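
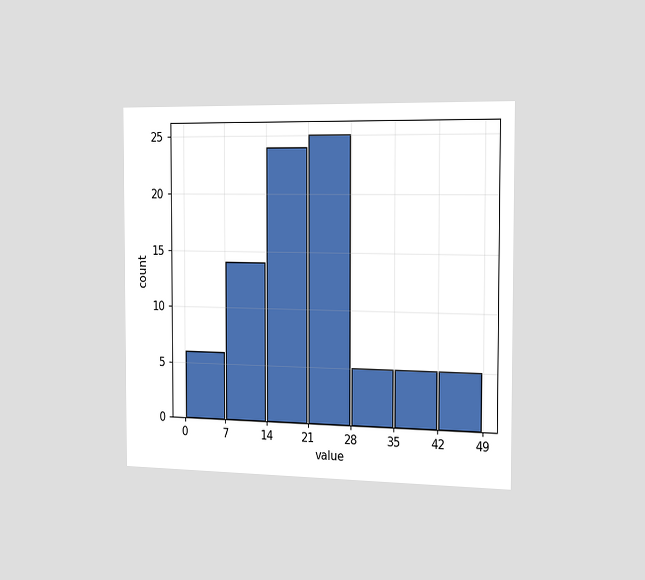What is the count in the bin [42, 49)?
The chart is viewed slightly from the right. The [42, 49) bin has height 5.

5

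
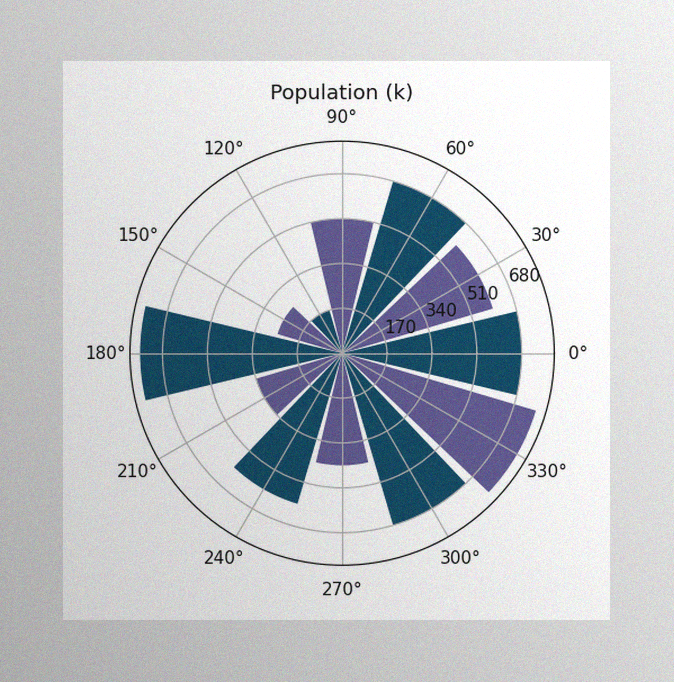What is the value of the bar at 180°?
765k

The image has some photo noise and uneven lighting. The bar at 180° reaches 765k on the radial axis.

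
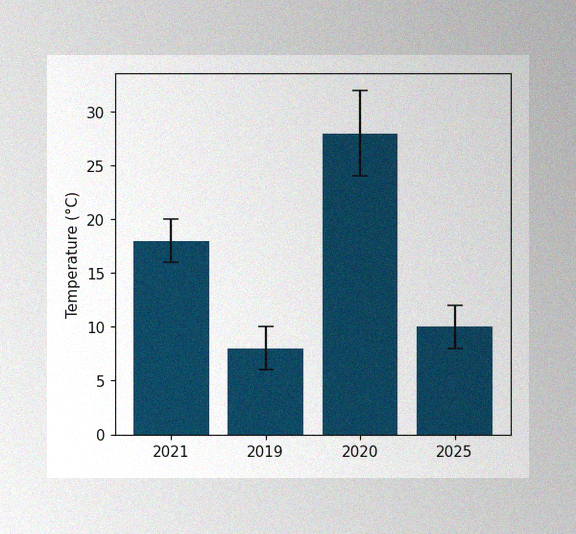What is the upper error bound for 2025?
The image has some photo noise and uneven lighting. The 2025 bar's upper whisker reaches 12°C.

12°C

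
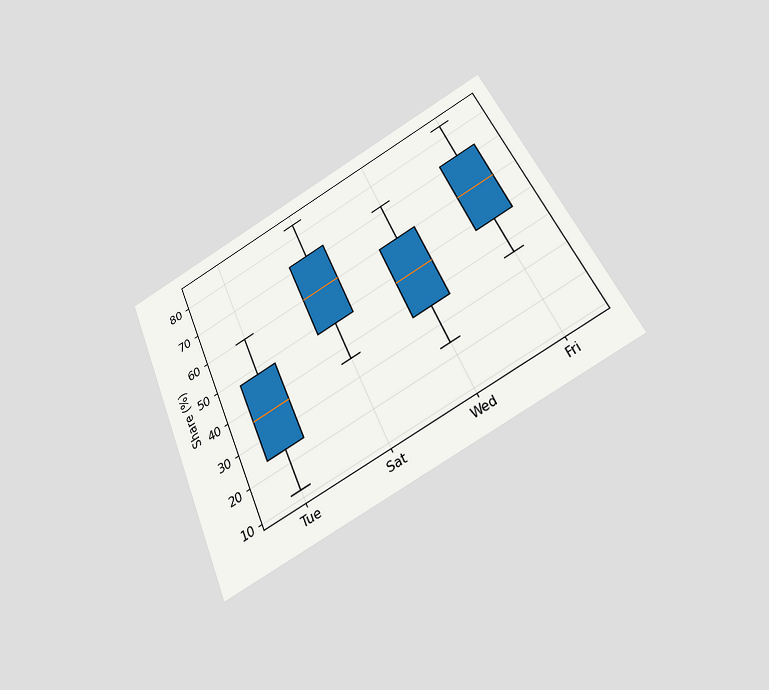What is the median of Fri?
60%

The chart is tilted about 24° counter-clockwise and viewed slightly from below. The median line in the Fri box sits at 60%.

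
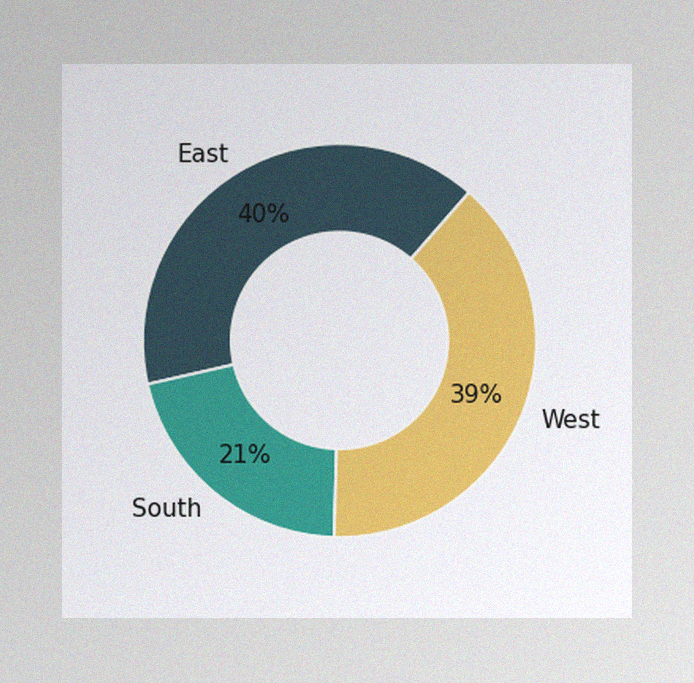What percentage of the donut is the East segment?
The image has some photo noise and uneven lighting. The East segment takes up 40% of the ring.

40%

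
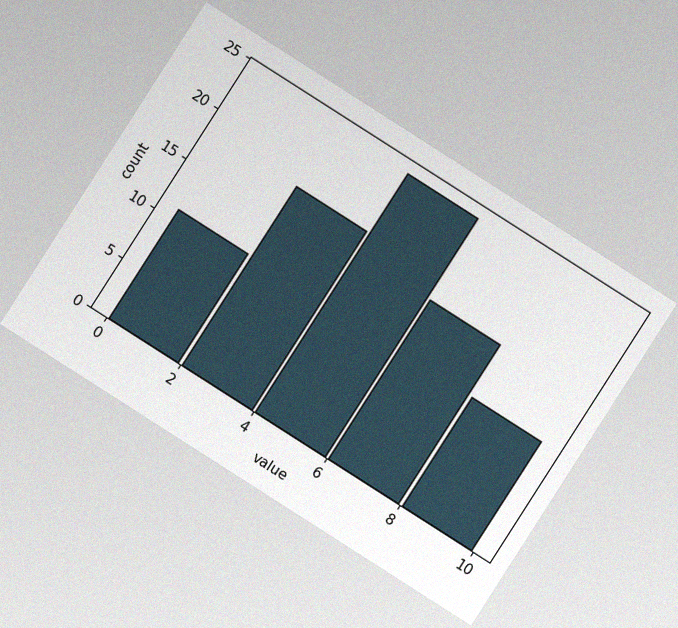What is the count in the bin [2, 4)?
18

The chart is tilted about 33° clockwise, with some photo noise. The [2, 4) bin has height 18.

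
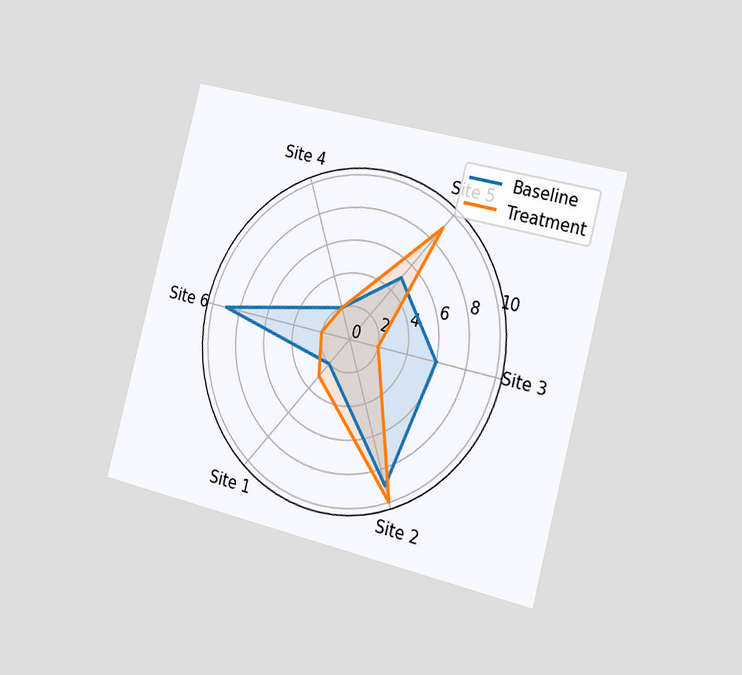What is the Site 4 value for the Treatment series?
The chart is tilted about 15° clockwise and viewed slightly from the right. On the Site 4 axis, Treatment reaches 2.

2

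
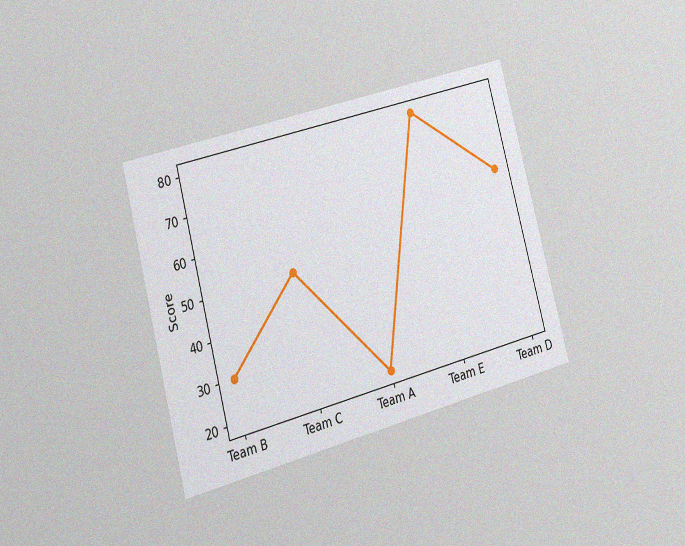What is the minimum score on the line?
20

The chart is tilted about 15° counter-clockwise and viewed at a slight angle, with some photo noise. The lowest point is at Team A, and reading across to the y-axis gives 20.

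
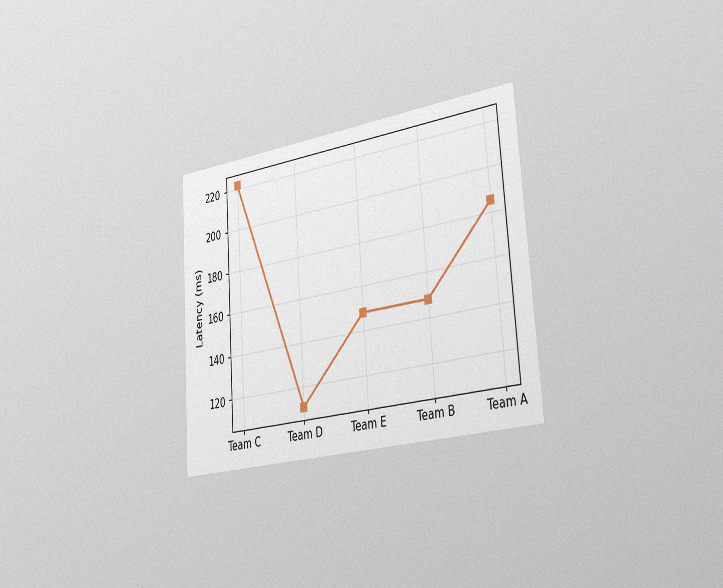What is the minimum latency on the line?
The chart is tilted about 4° counter-clockwise and viewed slightly from the right, with some photo noise. The lowest point is at Team D, and reading across to the y-axis gives 111ms.

111ms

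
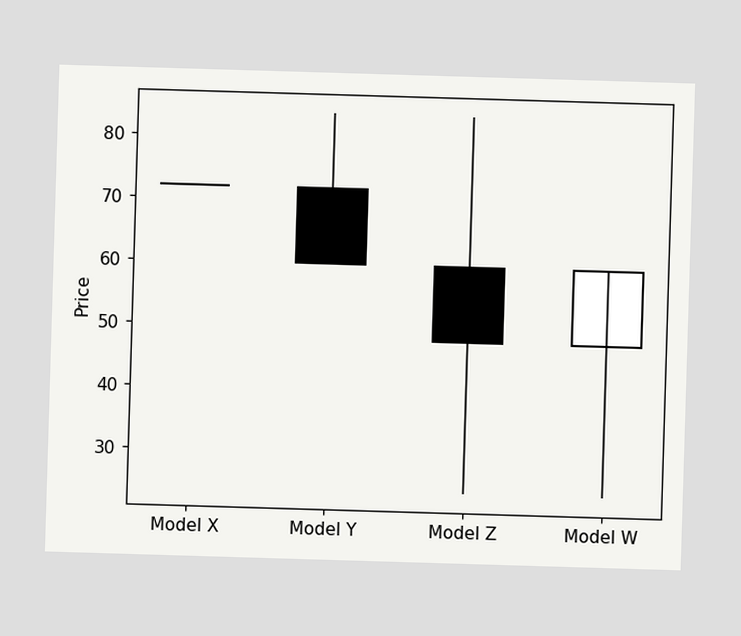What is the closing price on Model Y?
60

The Model Y candle closes at 60.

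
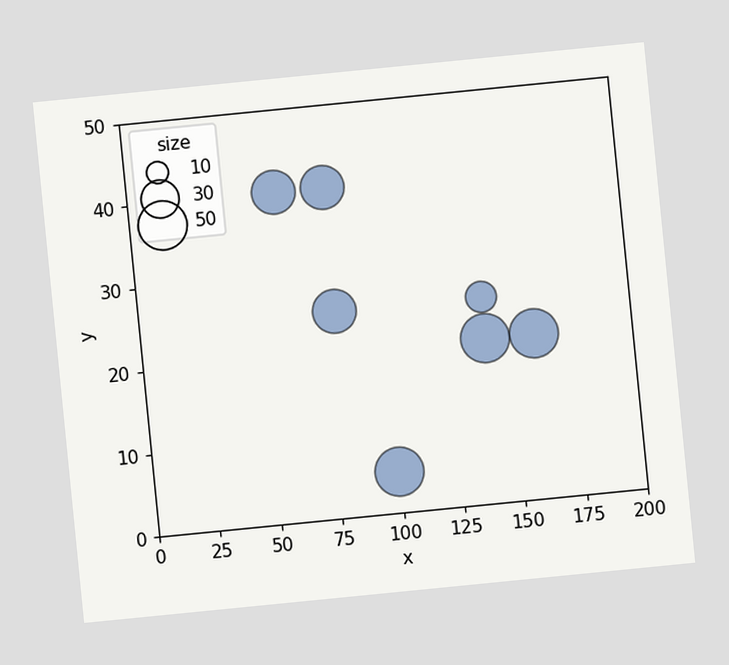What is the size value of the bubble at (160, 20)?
50

The chart is tilted about 6° counter-clockwise. Matching the bubble at (160, 20) against the size legend gives 50.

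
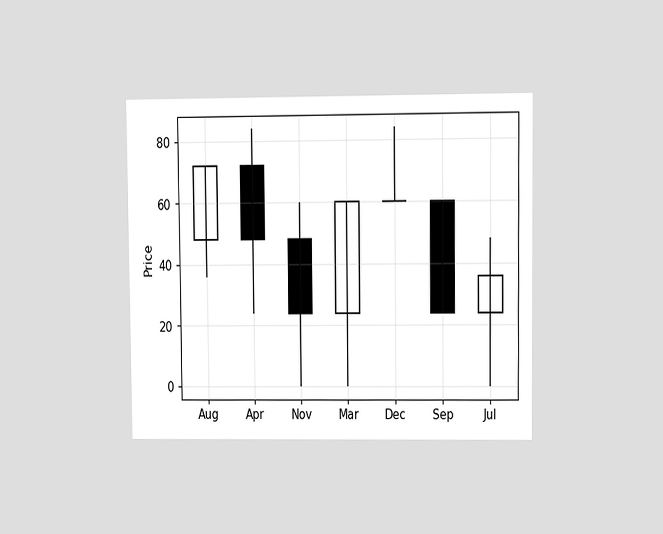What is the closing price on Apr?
48

The chart is viewed at a slight angle. The Apr candle closes at 48.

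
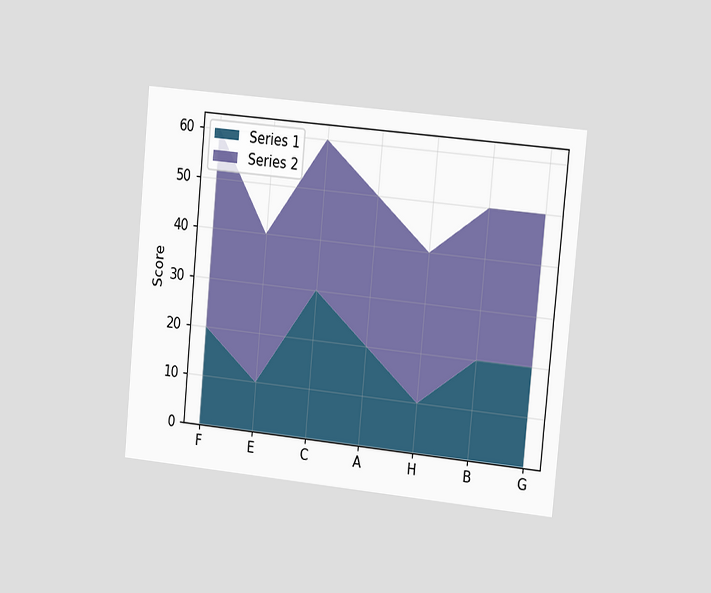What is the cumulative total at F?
The chart is tilted about 5° clockwise and viewed slightly from the right. The stacked total at F reaches 60.

60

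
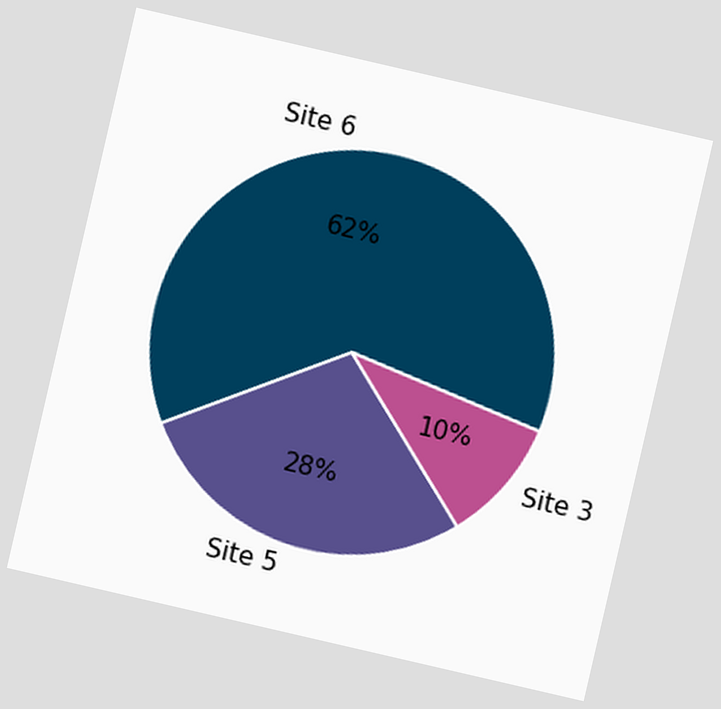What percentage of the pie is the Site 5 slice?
The chart is tilted about 13° clockwise. The Site 5 slice takes up 28% of the pie.

28%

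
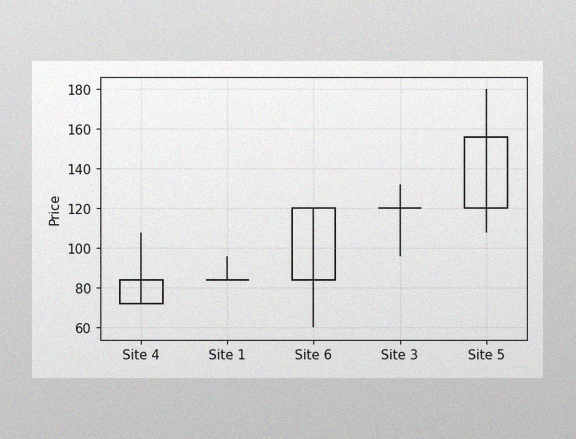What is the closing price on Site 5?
156

The image has some photo noise and uneven lighting. The Site 5 candle closes at 156.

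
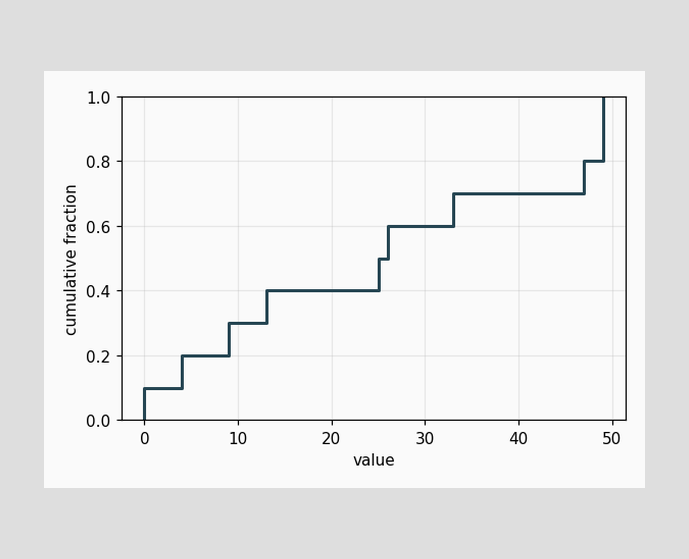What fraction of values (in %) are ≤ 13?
At x=13 the ECDF step is at 40%.

40%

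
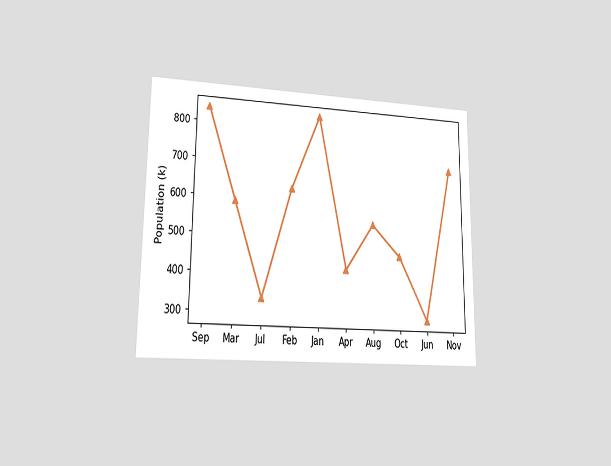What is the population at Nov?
714k

The chart is viewed at a slight angle. At Nov, the line is at 714k.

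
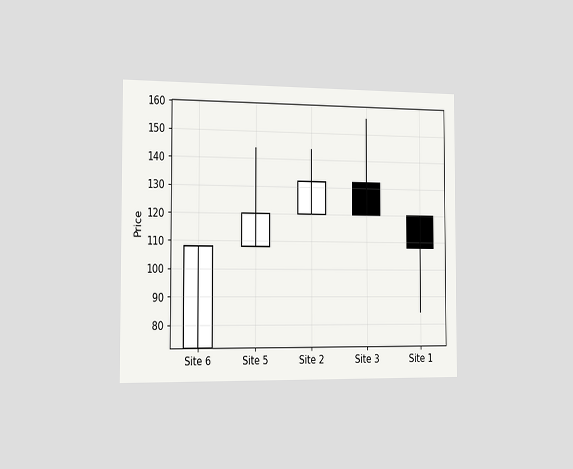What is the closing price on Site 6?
The chart is viewed slightly from the left. The Site 6 candle closes at 108.

108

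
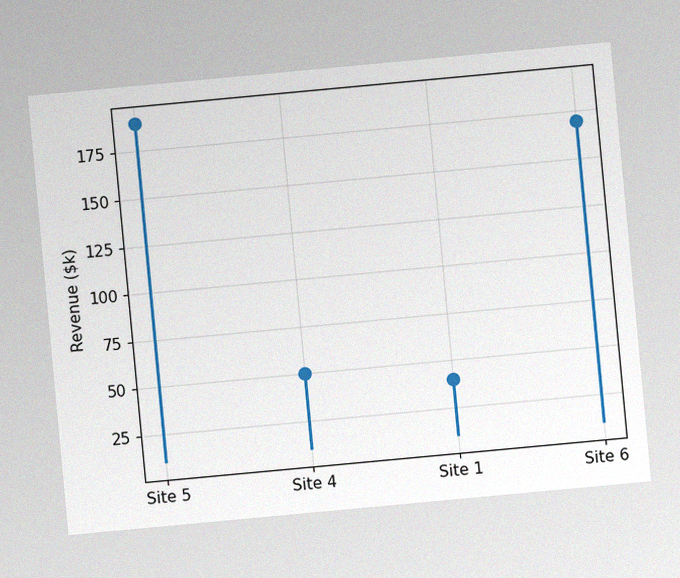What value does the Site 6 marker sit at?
$170k

The chart is tilted about 5° counter-clockwise, with some photo noise. The Site 6 marker sits at $170k.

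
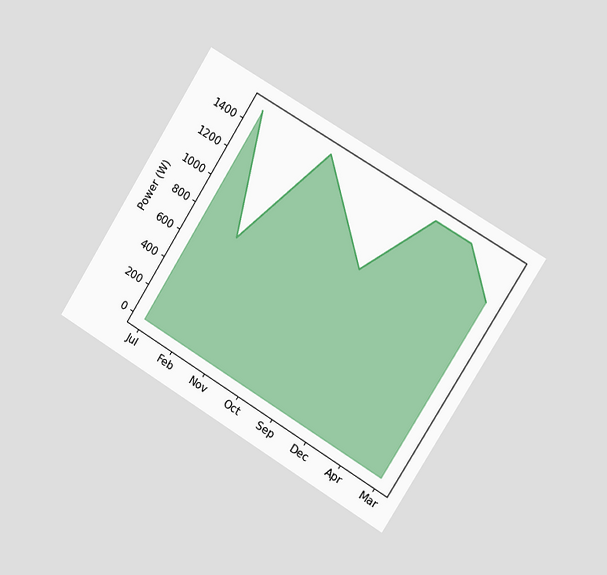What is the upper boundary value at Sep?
1000W

The chart is tilted about 32° clockwise and viewed slightly from the right. At Sep the upper boundary is at 1000W.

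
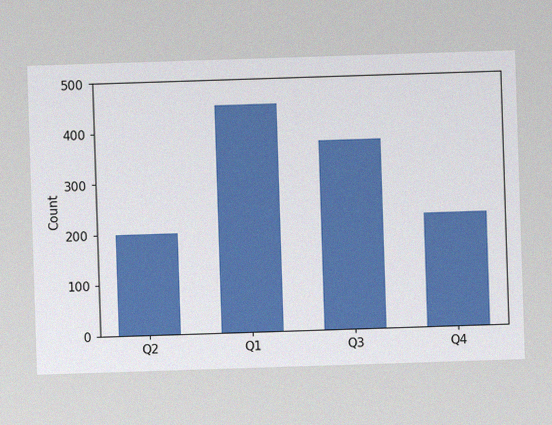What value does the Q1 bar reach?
450

The image has some photo noise and uneven lighting. Reading along the chart's y-axis, the Q1 bar reaches 450.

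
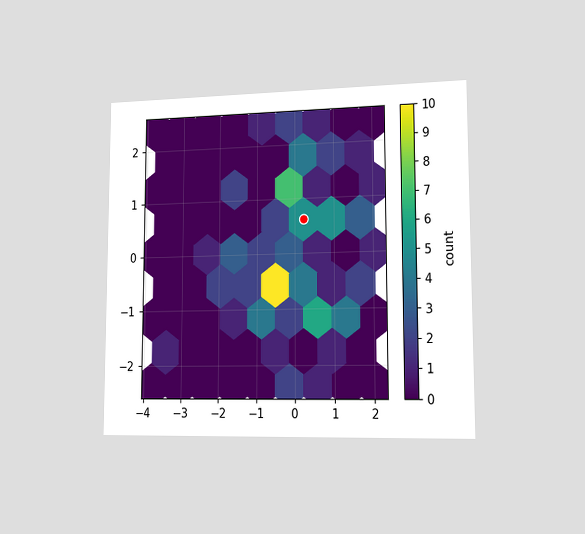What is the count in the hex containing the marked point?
The chart is viewed slightly from the right. The marked hex reads 5 on the colorbar.

5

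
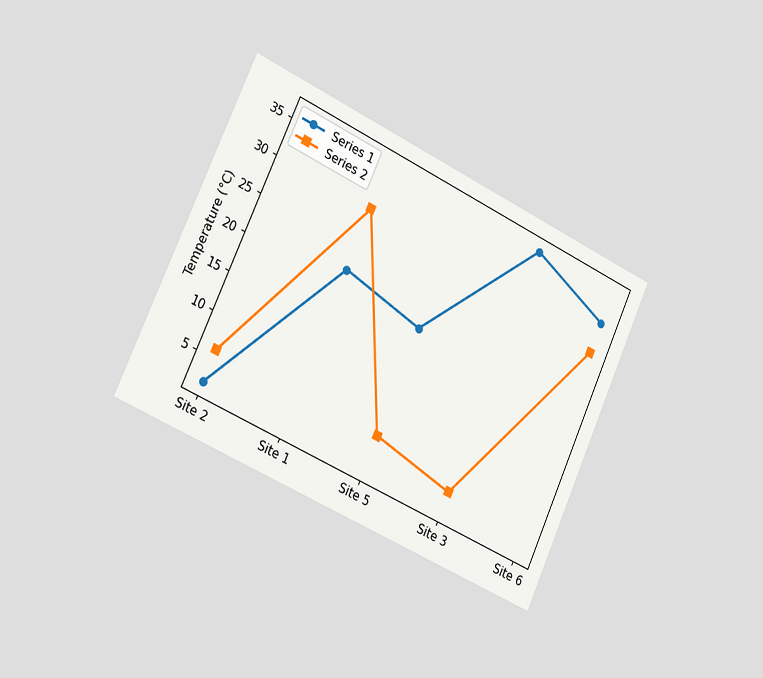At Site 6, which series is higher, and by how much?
The chart is tilted about 25° clockwise and viewed slightly from the left. At Site 6, Series 1 sits above the other line by 4°C.

Series 1, by 4°C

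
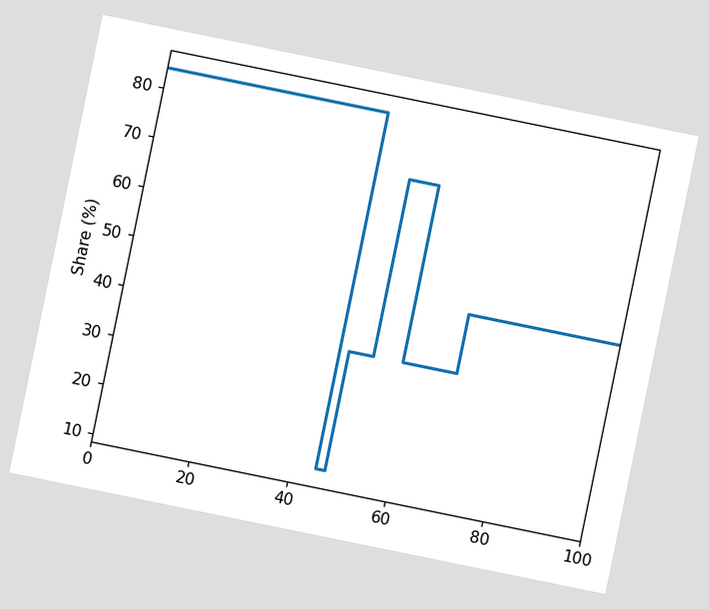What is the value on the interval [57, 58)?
The chart is tilted about 12° clockwise. On [57, 58) the step sits at 72%.

72%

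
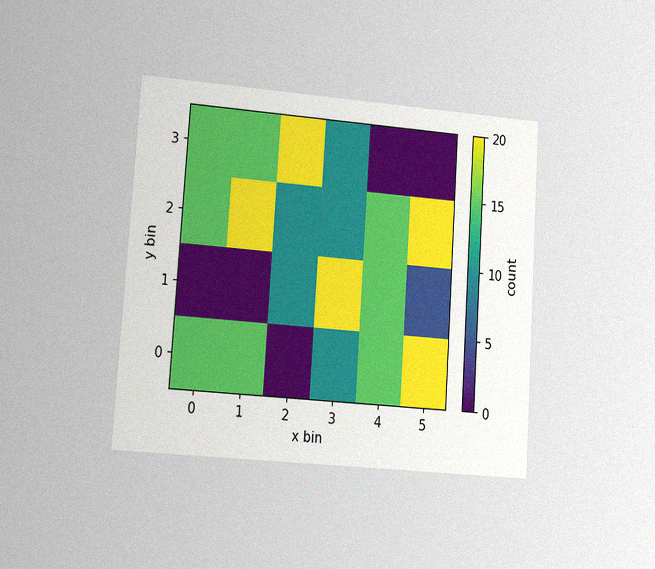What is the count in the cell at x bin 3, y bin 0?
The chart is tilted about 4° clockwise and viewed at a slight angle, with some photo noise. Matching the cell (3, 0) against the colorbar gives 10.

10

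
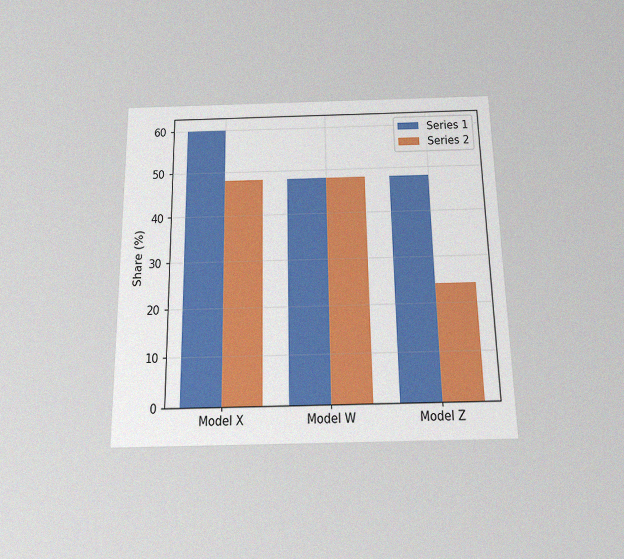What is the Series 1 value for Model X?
60%

The chart is viewed slightly from below, with some photo noise. The Series 1 bar at Model X reaches 60% on the y-axis.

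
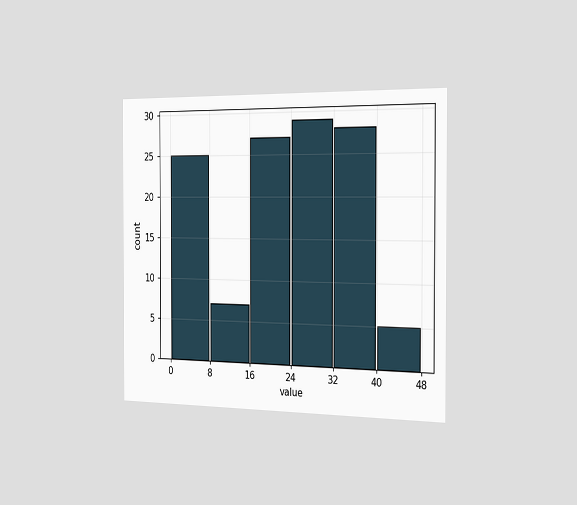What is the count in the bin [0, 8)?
25

The chart is viewed slightly from the right. The [0, 8) bin has height 25.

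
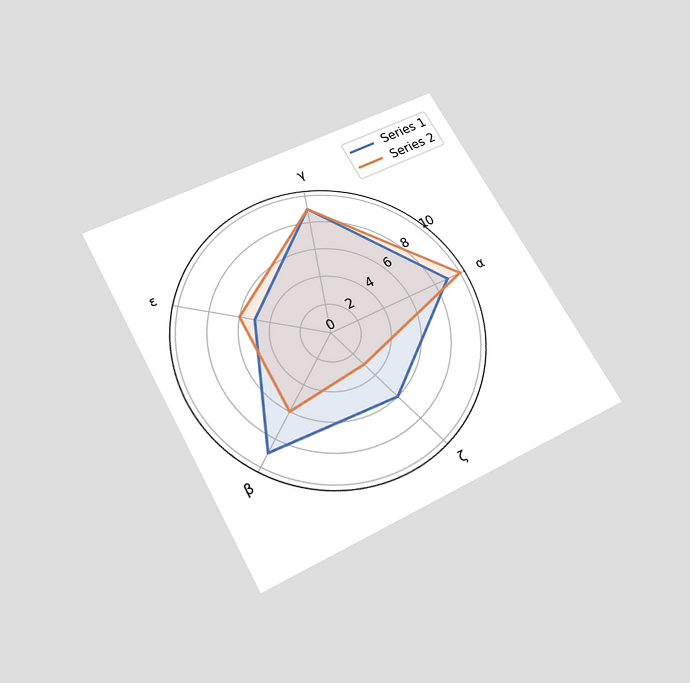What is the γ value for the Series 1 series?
The chart is tilted about 29° counter-clockwise and viewed slightly from below. On the γ axis, Series 1 reaches 9.

9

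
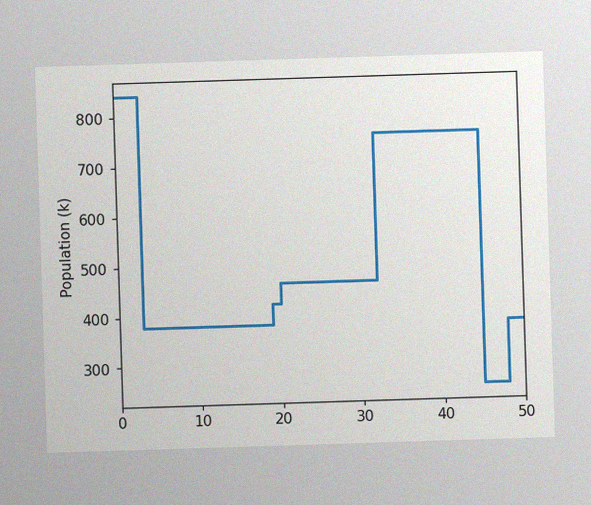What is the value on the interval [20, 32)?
462k

The image has some photo noise and uneven lighting. On [20, 32) the step sits at 462k.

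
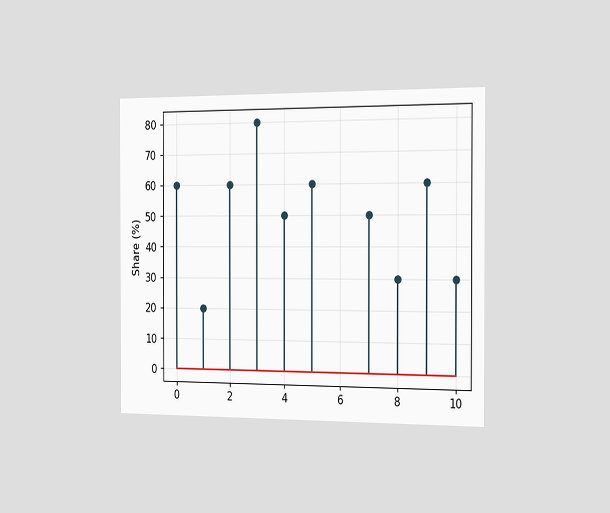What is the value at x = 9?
60%

The chart is viewed slightly from the right. The stem at x=9 reaches 60%.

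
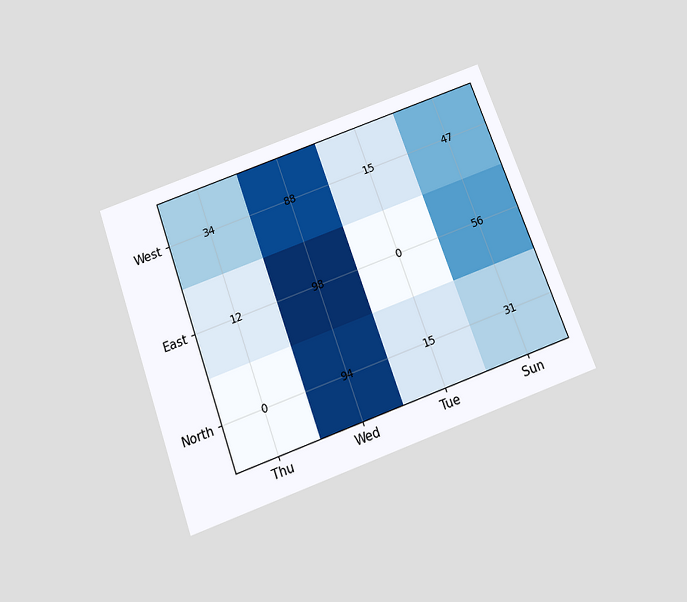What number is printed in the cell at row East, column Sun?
The chart is tilted about 20° counter-clockwise and viewed slightly from below. The (East, Sun) cell reads 56.

56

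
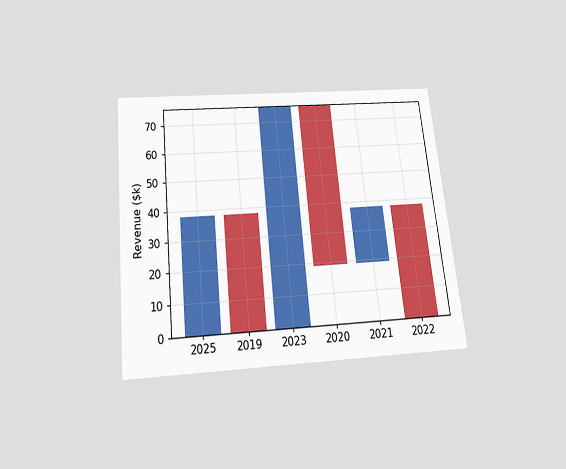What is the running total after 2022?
The chart is tilted about 6° counter-clockwise and viewed slightly from below. After 2022 the running total reaches $0k.

$0k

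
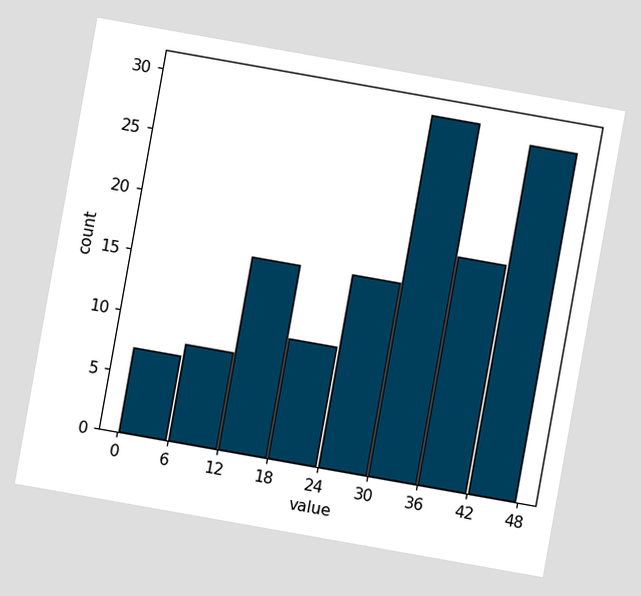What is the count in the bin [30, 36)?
30

The chart is tilted about 10° clockwise. The [30, 36) bin has height 30.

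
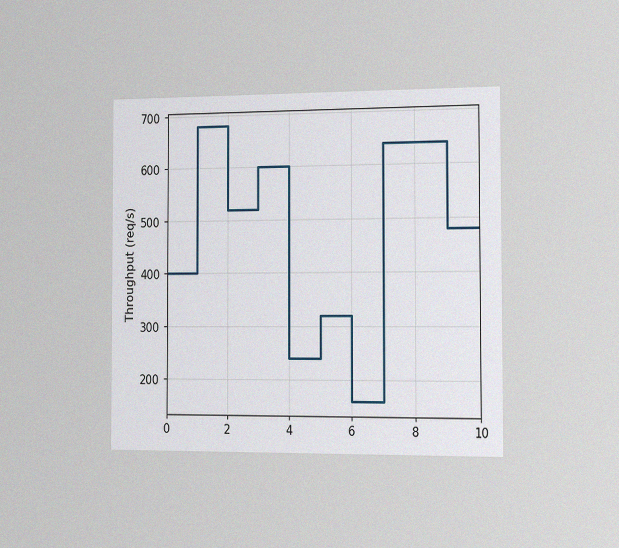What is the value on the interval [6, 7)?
160req/s

The chart is viewed slightly from the right, with some photo noise. On [6, 7) the step sits at 160req/s.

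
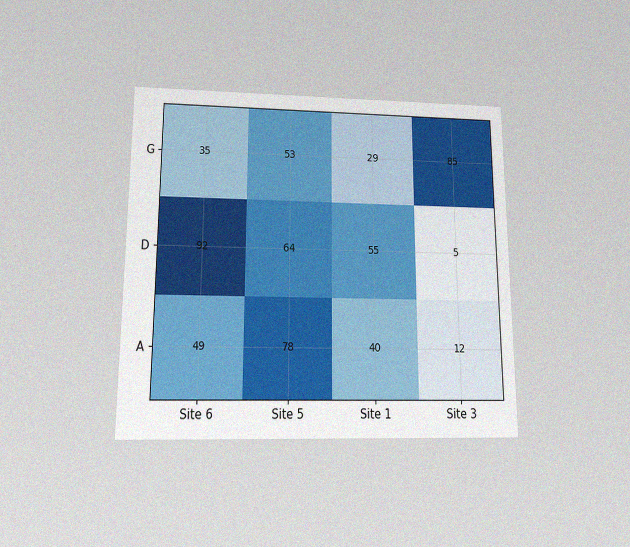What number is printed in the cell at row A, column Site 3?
The chart is viewed slightly from below, with some photo noise. The (A, Site 3) cell reads 12.

12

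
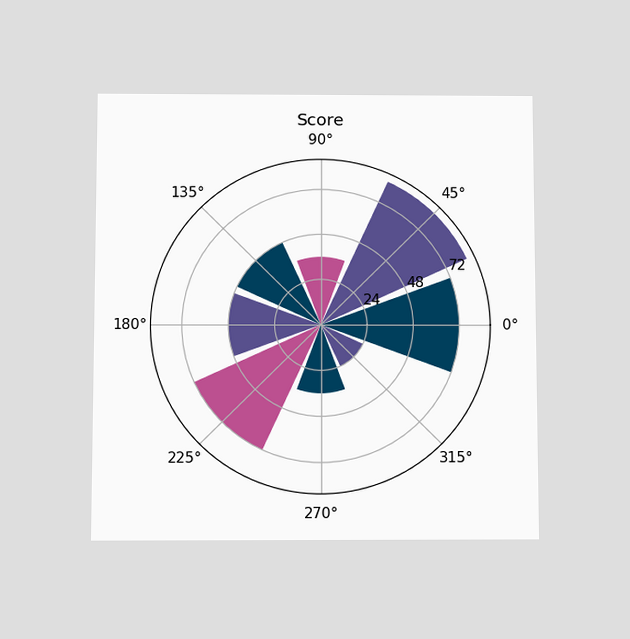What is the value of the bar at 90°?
The chart is viewed at a slight angle. The bar at 90° reaches 36 on the radial axis.

36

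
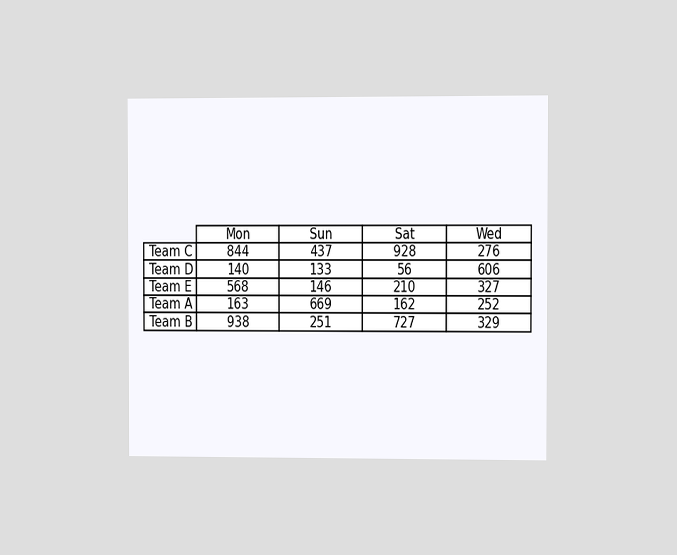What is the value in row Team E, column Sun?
The chart is viewed at a slight angle. The (Team E, Sun) cell reads 146.

146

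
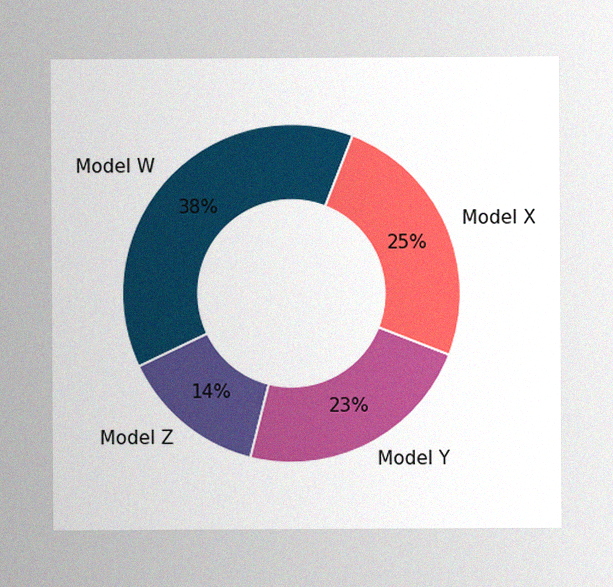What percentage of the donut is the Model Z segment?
14%

The image has some photo noise and uneven lighting. The Model Z segment takes up 14% of the ring.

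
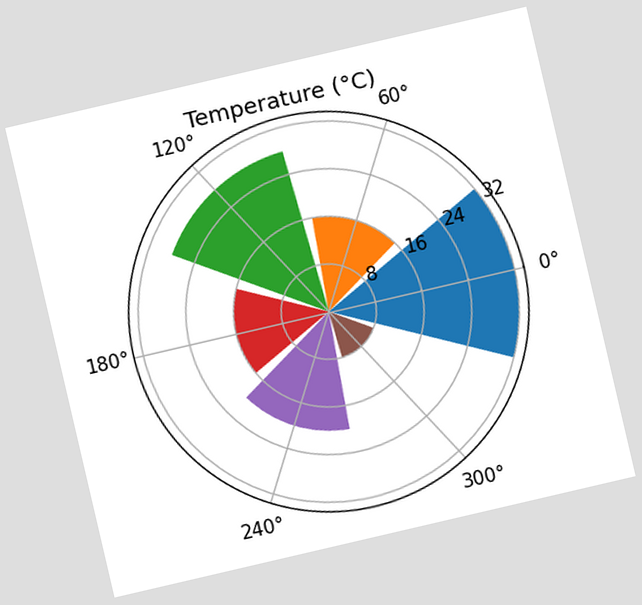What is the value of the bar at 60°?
16°C

The chart is tilted about 13° counter-clockwise. The bar at 60° reaches 16°C on the radial axis.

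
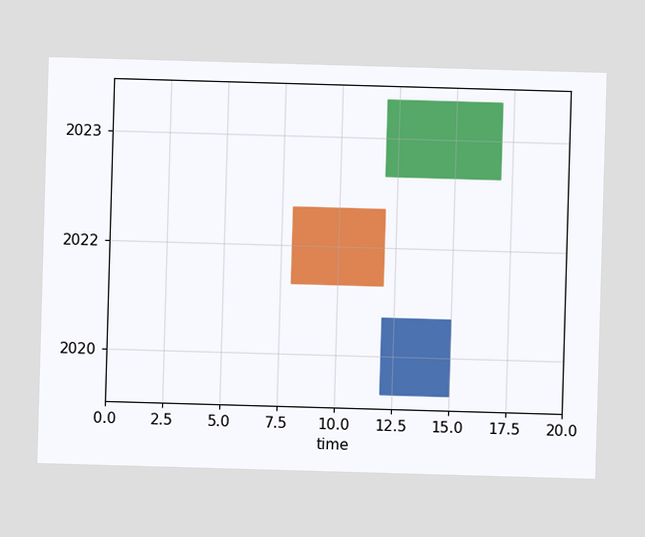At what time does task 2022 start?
The 2022 bar begins at t=8.

8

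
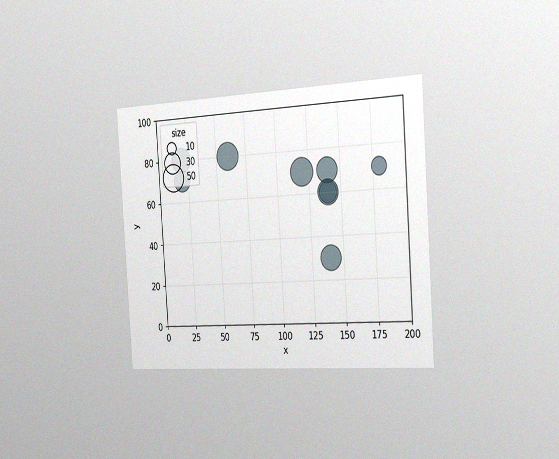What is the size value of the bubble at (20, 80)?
40

The chart is tilted about 4° counter-clockwise and viewed slightly from the right, with some photo noise. Matching the bubble at (20, 80) against the size legend gives 40.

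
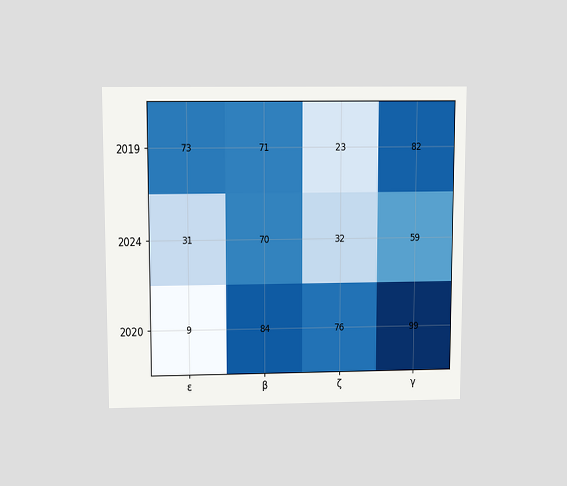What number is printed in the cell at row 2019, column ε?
73

The chart is viewed slightly from above. The (2019, ε) cell reads 73.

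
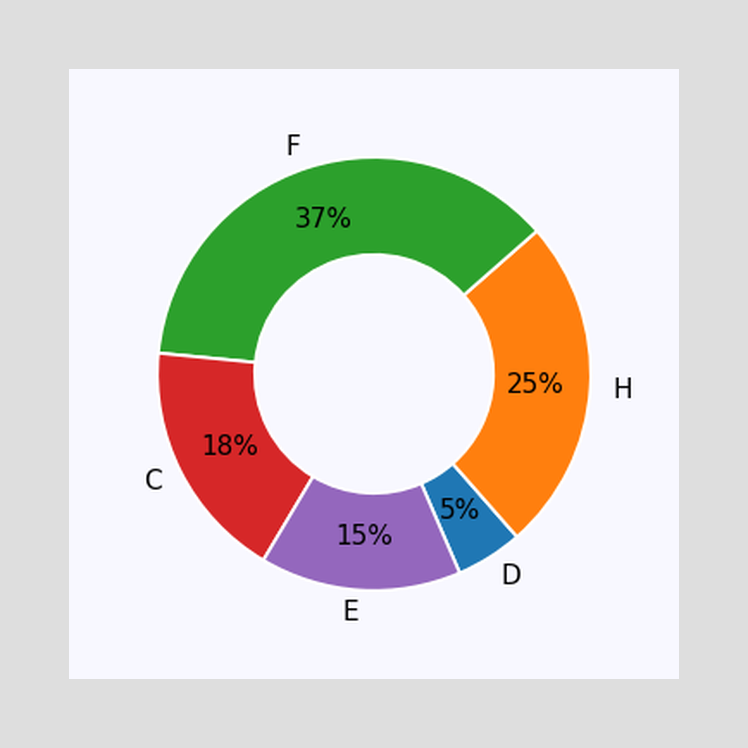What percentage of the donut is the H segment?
The H segment takes up 25% of the ring.

25%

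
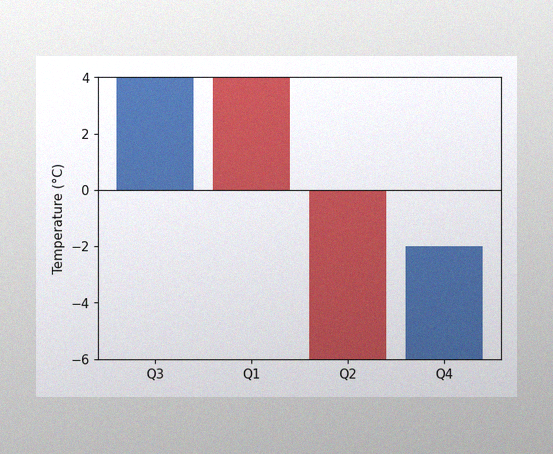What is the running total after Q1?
0°C

The image has some photo noise and uneven lighting. After Q1 the running total reaches 0°C.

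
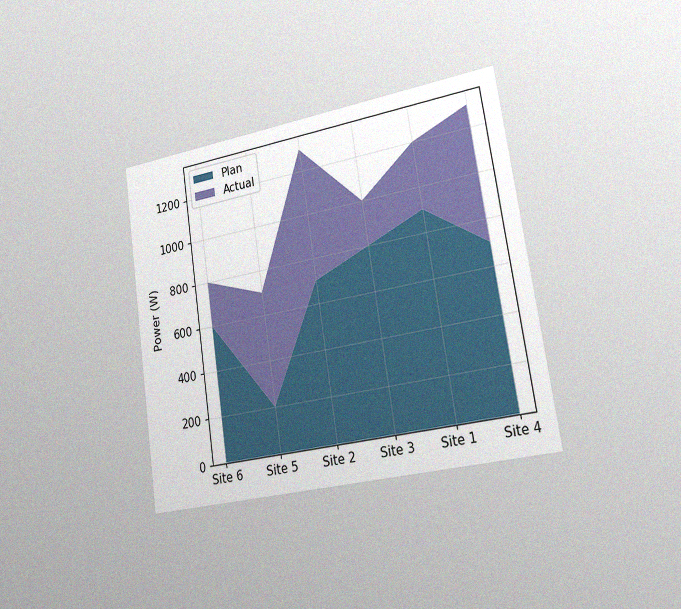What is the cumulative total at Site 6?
The chart is tilted about 9° counter-clockwise and viewed slightly from the right, with some photo noise. The stacked total at Site 6 reaches 800W.

800W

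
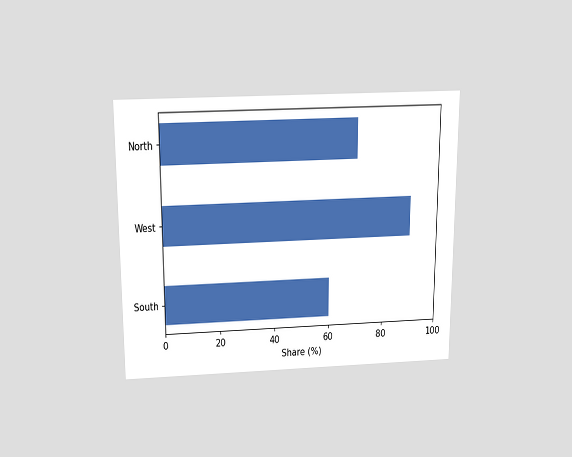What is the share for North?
The chart is viewed slightly from above. Reading along the chart's x-axis, the North bar reaches 70%.

70%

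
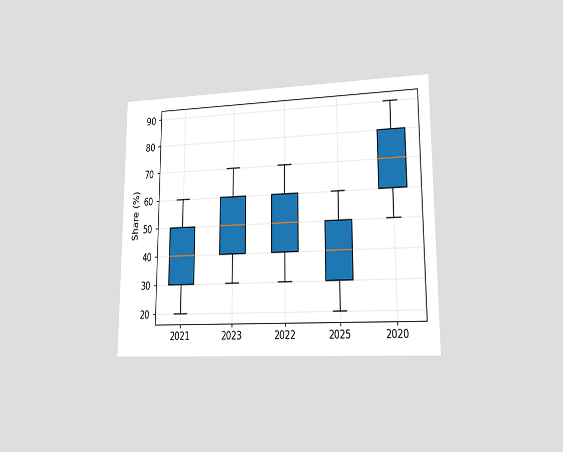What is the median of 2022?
The chart is viewed at a slight angle. The median line in the 2022 box sits at 50%.

50%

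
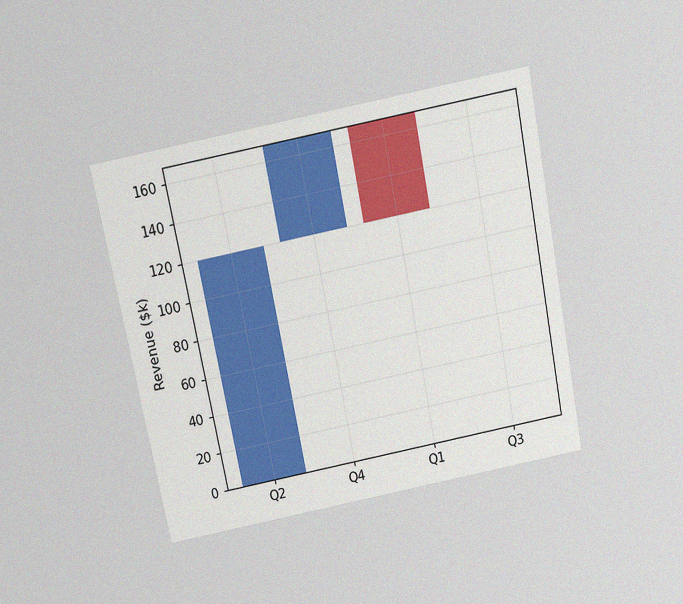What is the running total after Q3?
$120k

The chart is tilted about 11° counter-clockwise and viewed slightly from above, with some photo noise. After Q3 the running total reaches $120k.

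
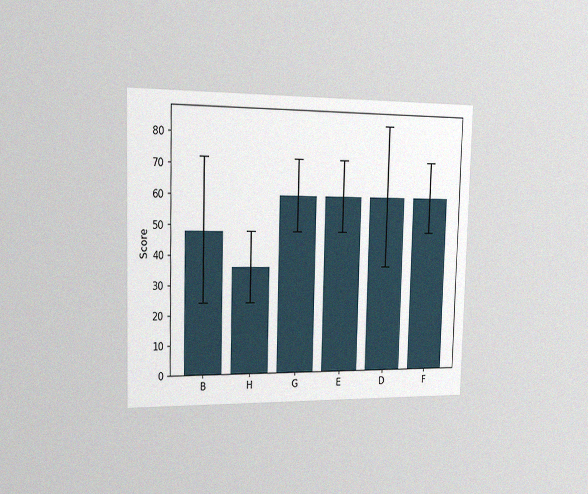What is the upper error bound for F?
72

The chart is viewed slightly from the left, with some photo noise. The F bar's upper whisker reaches 72.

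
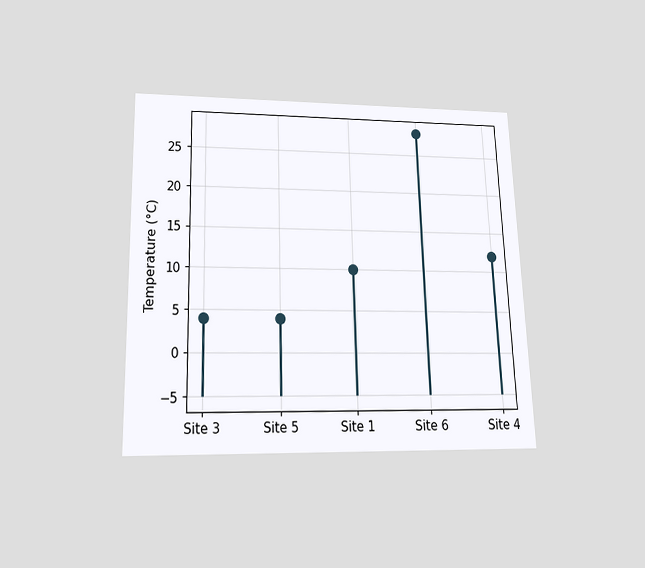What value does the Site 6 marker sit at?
28°C

The chart is viewed slightly from below. The Site 6 marker sits at 28°C.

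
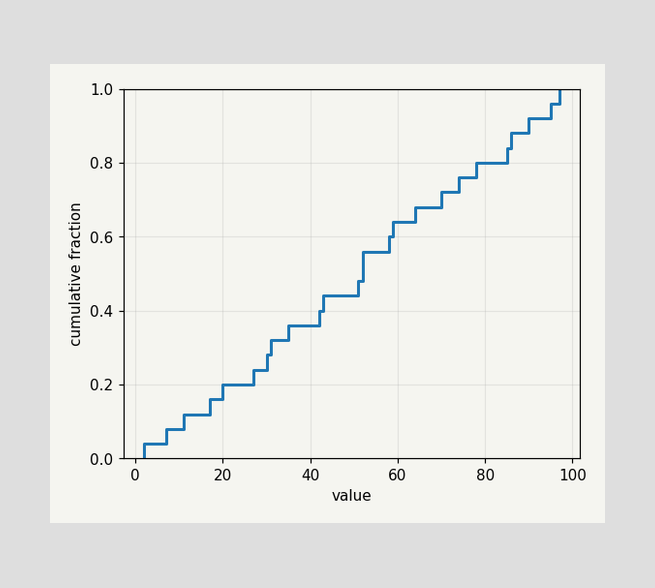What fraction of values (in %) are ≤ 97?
100%

At x=97 the ECDF step is at 100%.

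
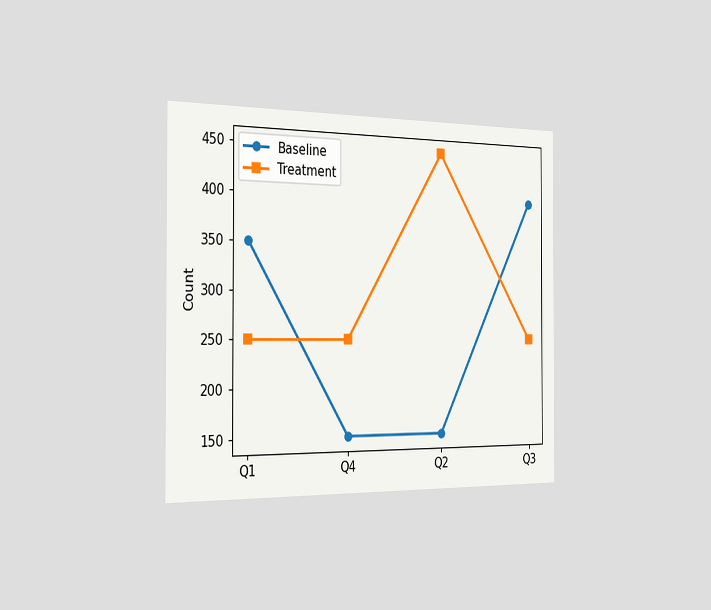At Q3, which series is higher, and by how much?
The chart is viewed slightly from the left. At Q3, Baseline sits above the other line by 150.

Baseline, by 150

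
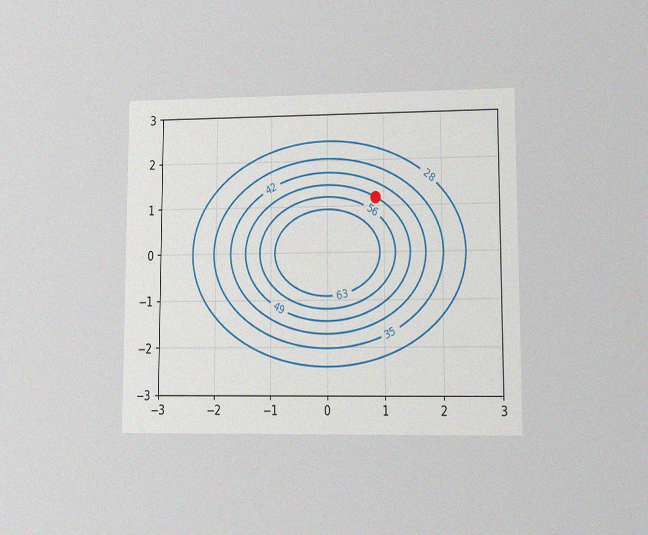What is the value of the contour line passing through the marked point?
49

The chart is viewed at a slight angle, with some photo noise. The marked point sits on the contour labelled 49.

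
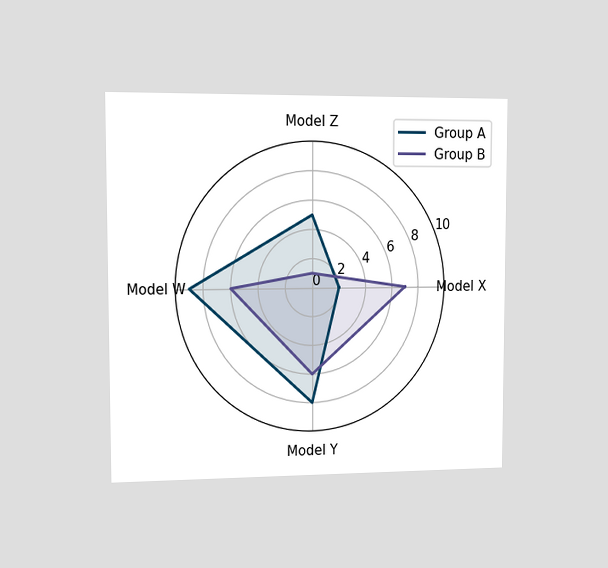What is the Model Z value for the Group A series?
5

The chart is viewed slightly from the left. On the Model Z axis, Group A reaches 5.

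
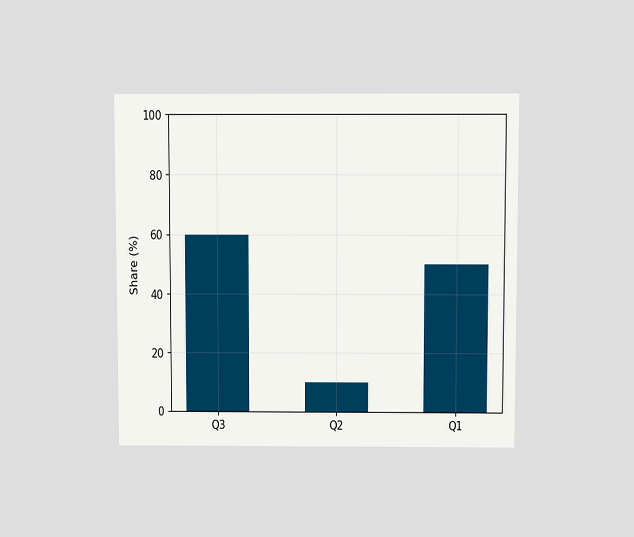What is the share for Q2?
10%

The chart is viewed slightly from above. Reading along the chart's y-axis, the Q2 bar reaches 10%.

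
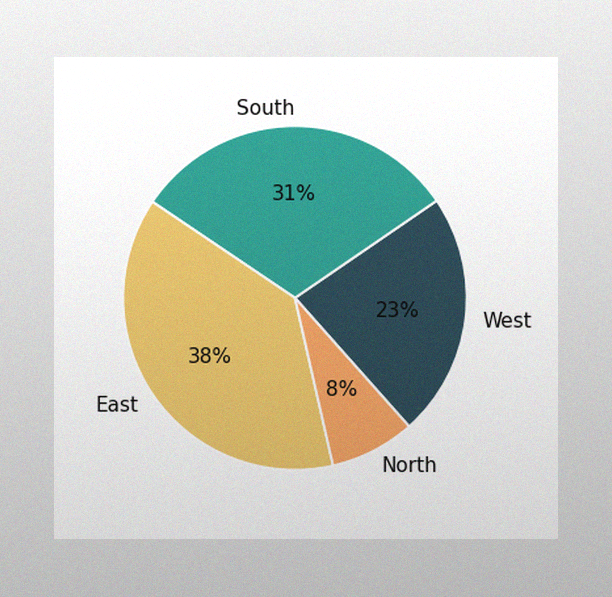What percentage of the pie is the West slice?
The image has some photo noise and uneven lighting. The West slice takes up 23% of the pie.

23%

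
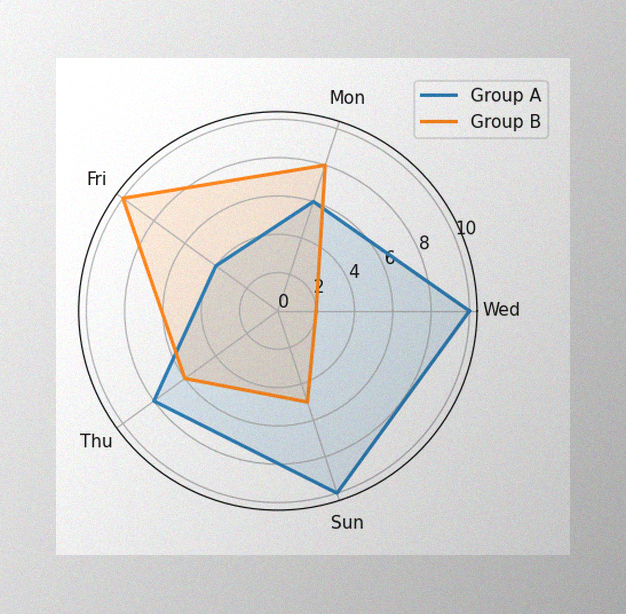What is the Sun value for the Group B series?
The image has some photo noise and uneven lighting. On the Sun axis, Group B reaches 5.

5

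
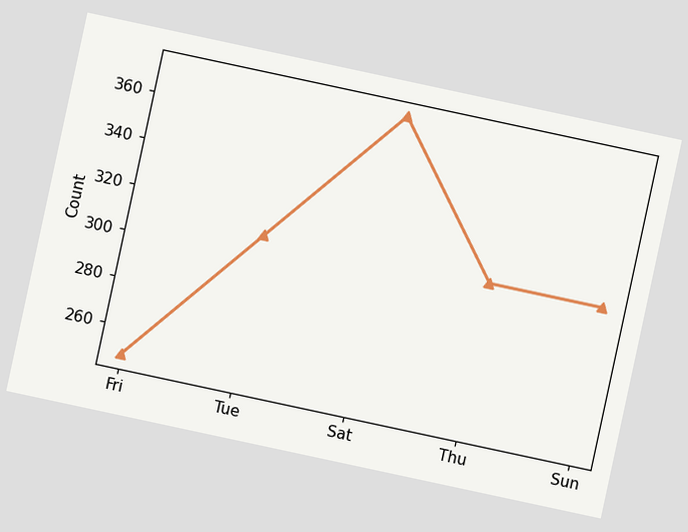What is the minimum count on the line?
248

The chart is tilted about 12° clockwise. The lowest point is at Fri, and reading across to the y-axis gives 248.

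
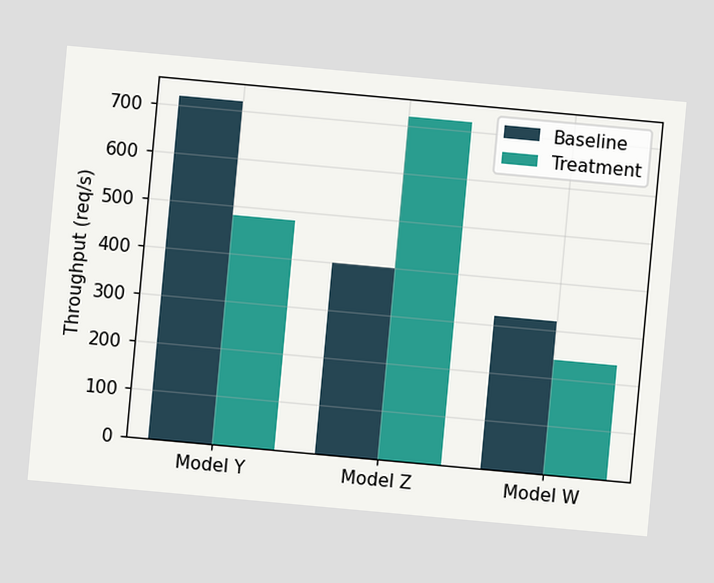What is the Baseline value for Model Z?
The chart is tilted about 5° clockwise. The Baseline bar at Model Z reaches 400req/s on the y-axis.

400req/s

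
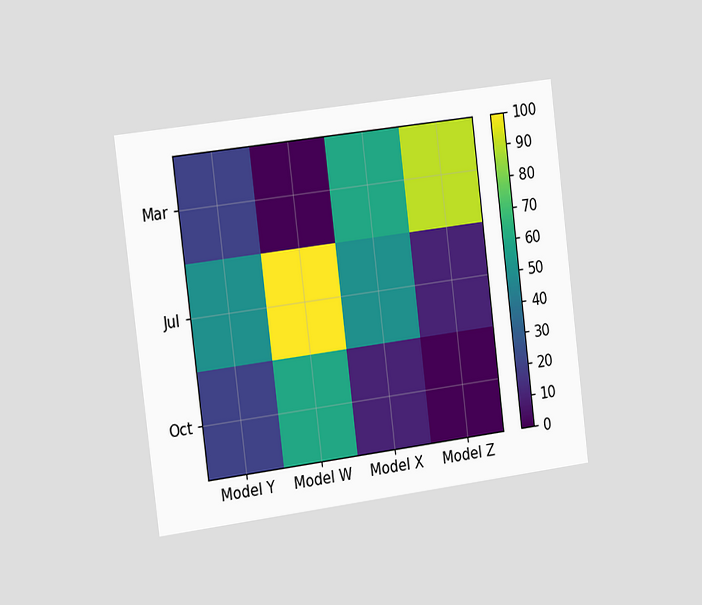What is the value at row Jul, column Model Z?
The chart is tilted about 7° counter-clockwise and viewed slightly from the left. Matching cell (Jul, Model Z) against the colorbar gives 10.

10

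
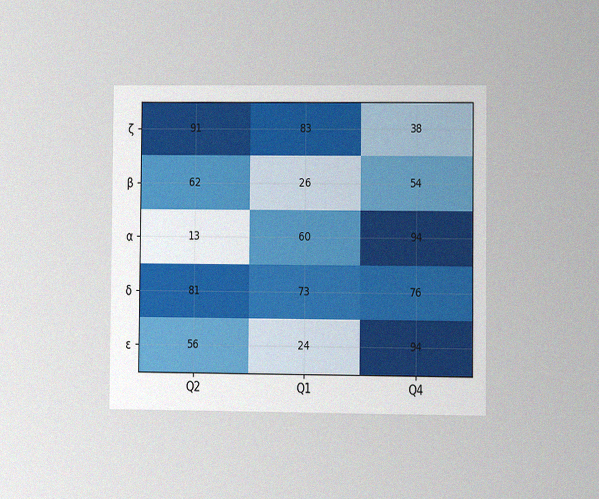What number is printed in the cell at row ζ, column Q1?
The chart is viewed at a slight angle, with some photo noise. The (ζ, Q1) cell reads 83.

83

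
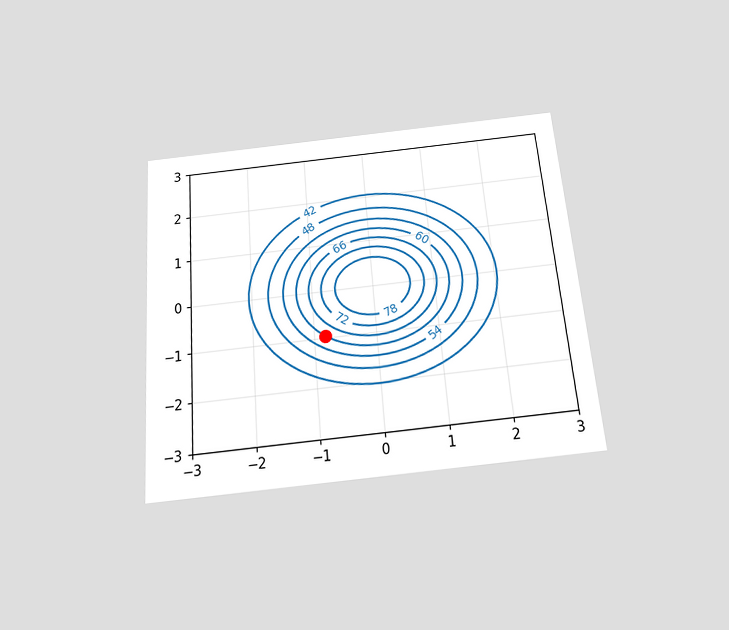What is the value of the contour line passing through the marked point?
60

The chart is tilted about 5° counter-clockwise and viewed slightly from below. The marked point sits on the contour labelled 60.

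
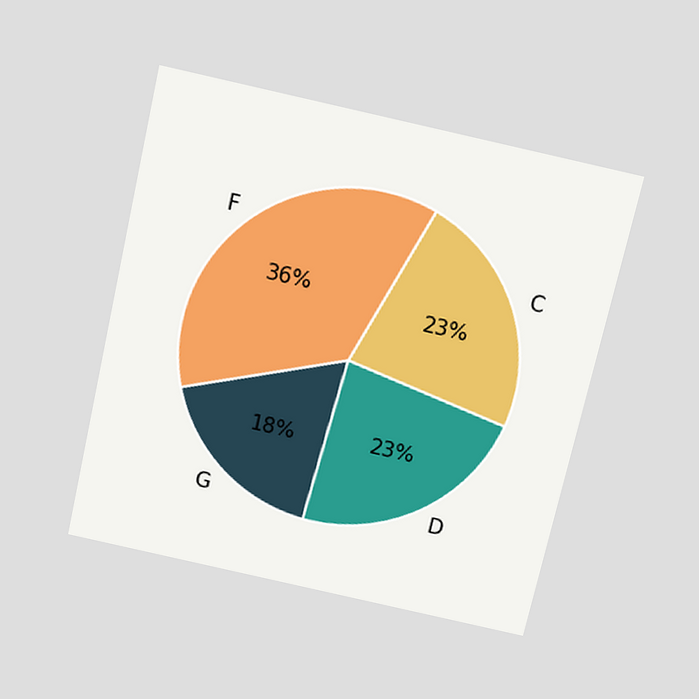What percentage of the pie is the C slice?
The chart is tilted about 13° clockwise and viewed slightly from above. The C slice takes up 23% of the pie.

23%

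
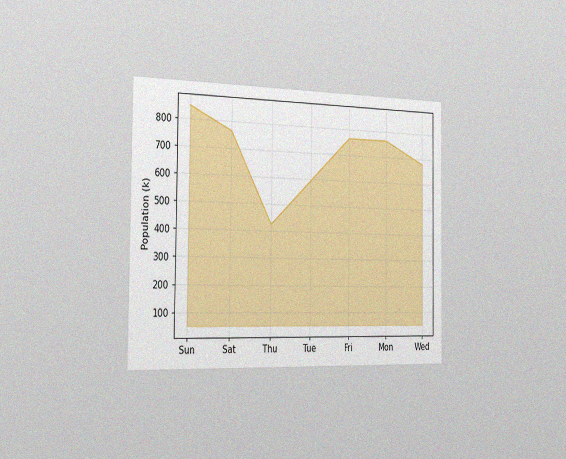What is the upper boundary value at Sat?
The chart is viewed slightly from the left, with some photo noise. At Sat the upper boundary is at 765k.

765k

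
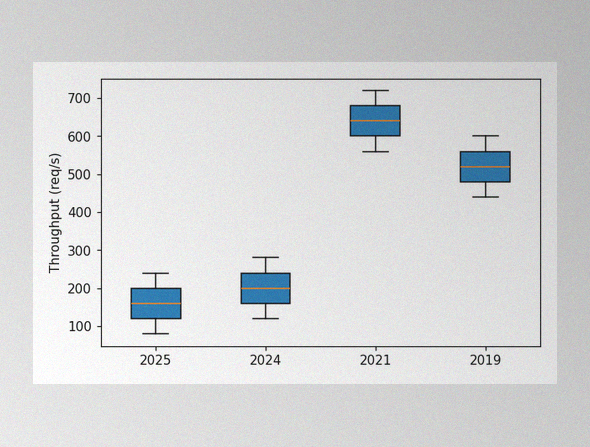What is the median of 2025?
The image has some photo noise and uneven lighting. The median line in the 2025 box sits at 160req/s.

160req/s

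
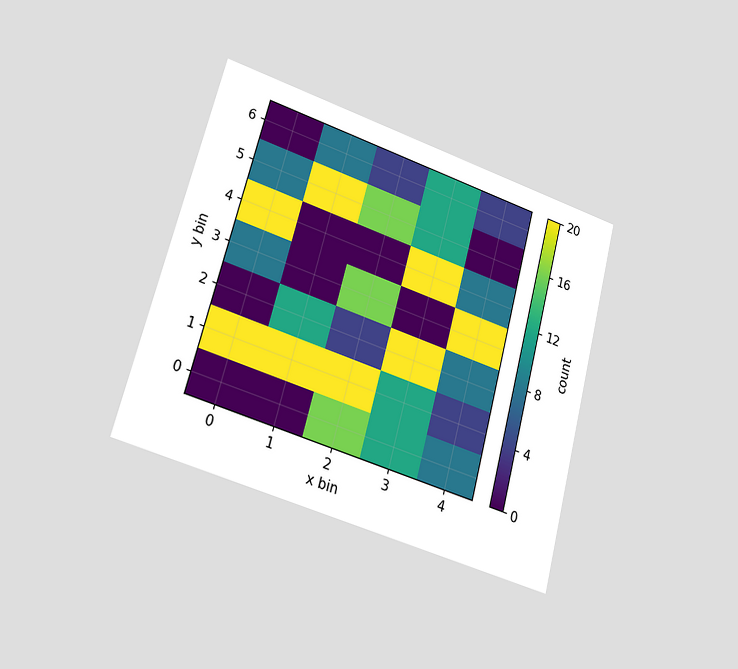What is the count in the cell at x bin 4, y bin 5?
The chart is tilted about 15° clockwise and viewed at a slight angle. Matching the cell (4, 5) against the colorbar gives 0.

0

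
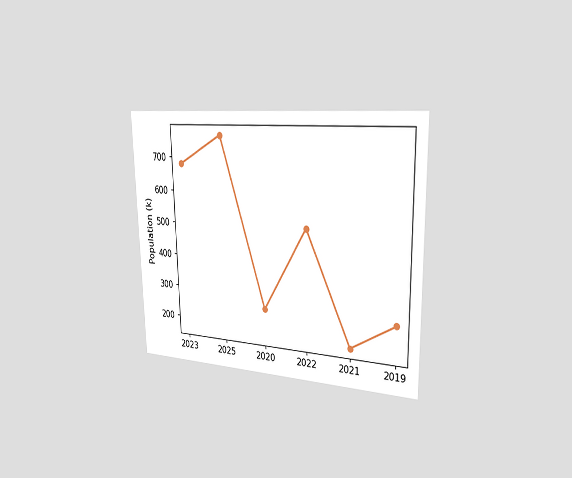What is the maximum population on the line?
765k

The chart is viewed slightly from the right. The highest point is at 2025, and reading across to the y-axis gives 765k.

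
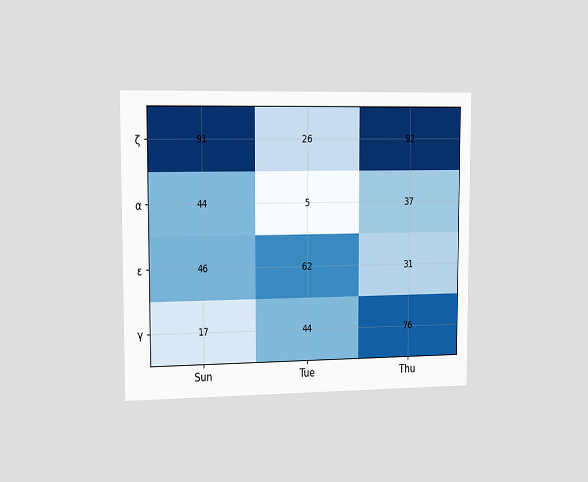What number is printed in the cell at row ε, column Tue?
The chart is viewed slightly from the left. The (ε, Tue) cell reads 62.

62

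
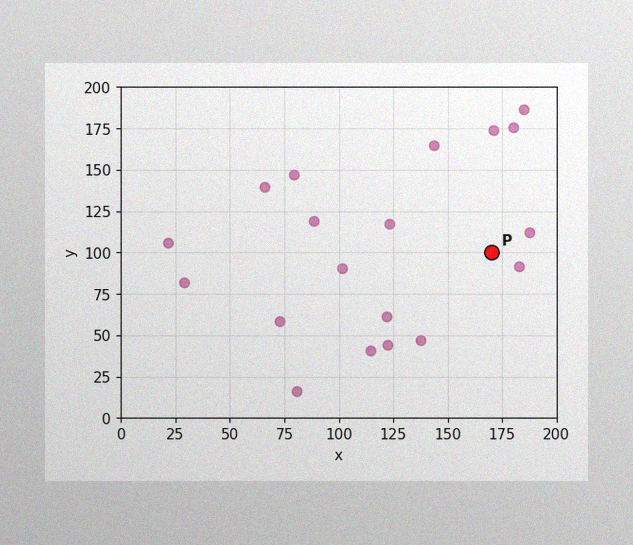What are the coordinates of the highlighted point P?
The image has some photo noise and uneven lighting. Following the gridlines from P to each axis, P sits at (170, 100).

(170, 100)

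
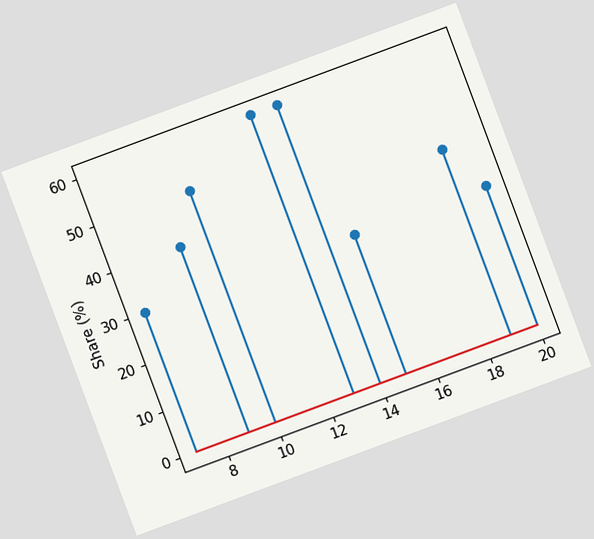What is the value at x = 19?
40%

The chart is tilted about 20° counter-clockwise. The stem at x=19 reaches 40%.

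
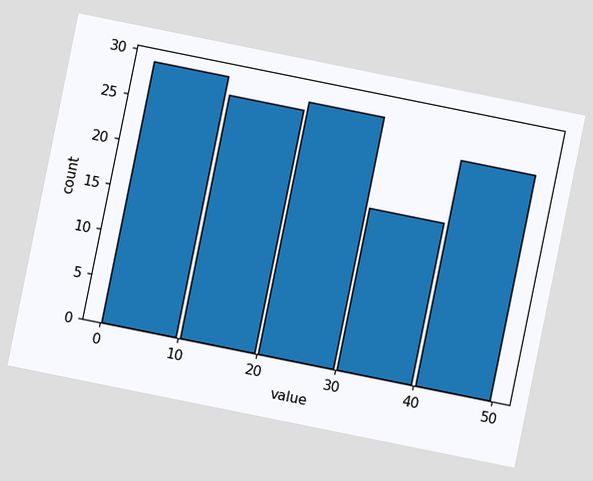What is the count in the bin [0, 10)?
The chart is tilted about 11° clockwise. The [0, 10) bin has height 29.

29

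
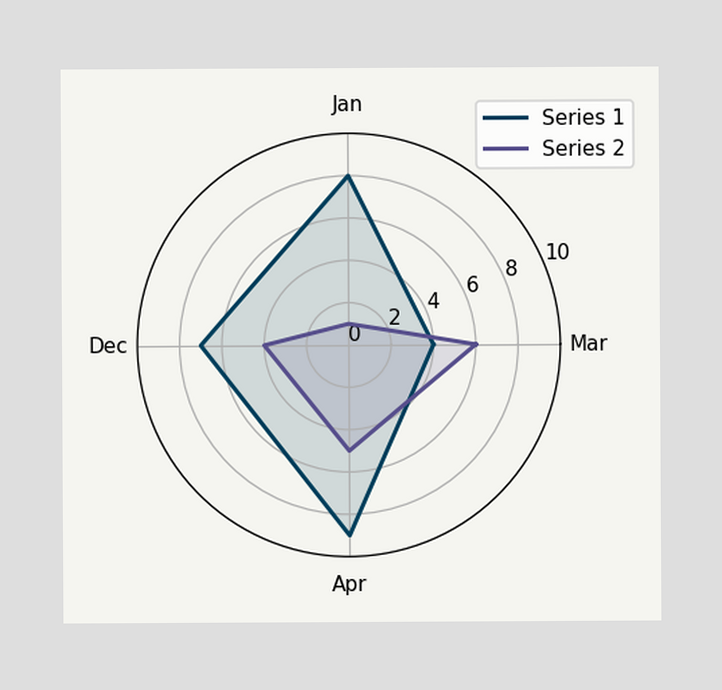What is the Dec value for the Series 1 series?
On the Dec axis, Series 1 reaches 7.

7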